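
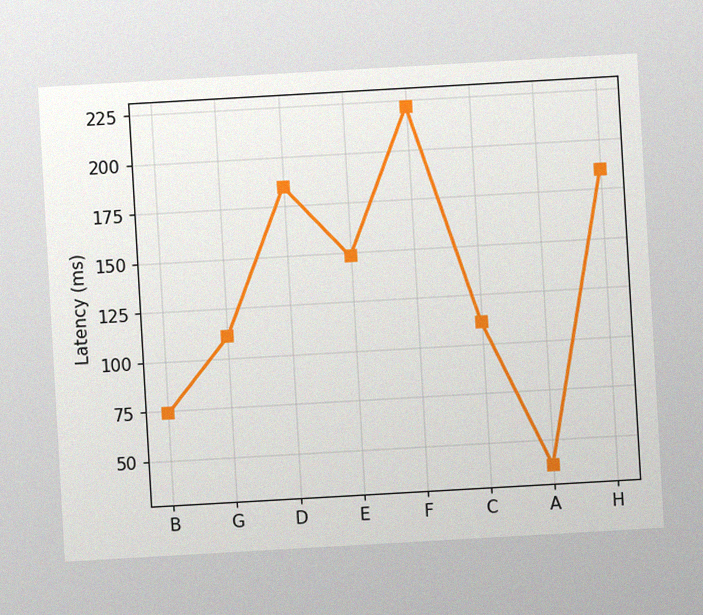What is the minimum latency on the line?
37ms

The chart is tilted about 3° counter-clockwise, with some photo noise. The lowest point is at A, and reading across to the y-axis gives 37ms.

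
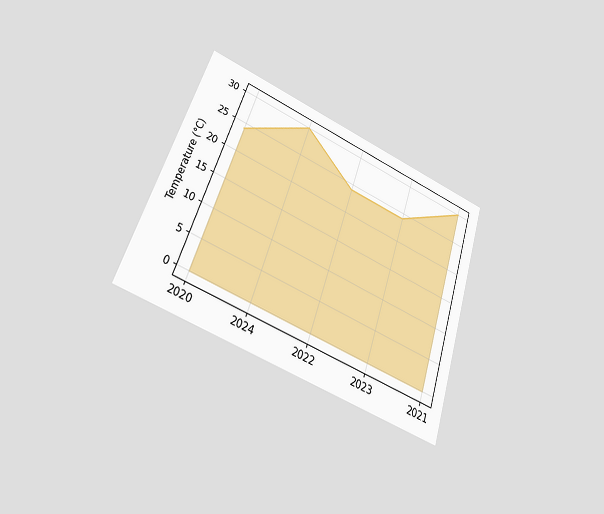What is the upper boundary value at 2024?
30°C

The chart is tilted about 19° clockwise and viewed at a slight angle. At 2024 the upper boundary is at 30°C.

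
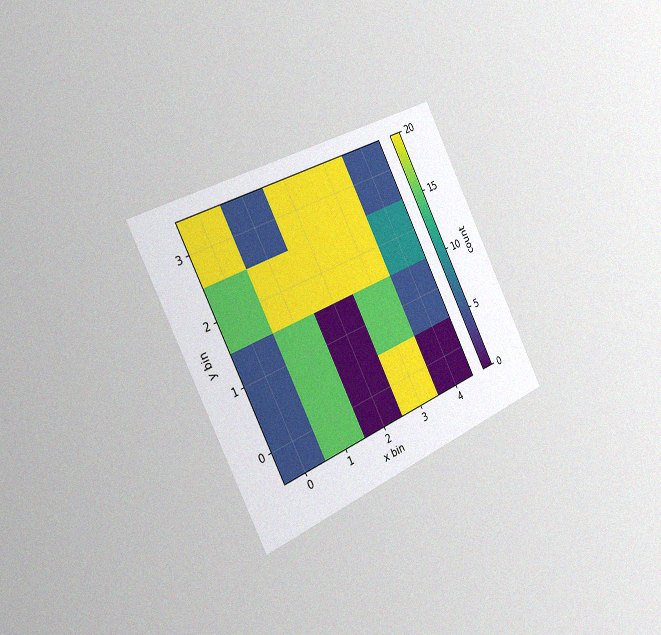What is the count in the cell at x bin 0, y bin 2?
The chart is tilted about 27° counter-clockwise and viewed slightly from the left, with some photo noise. Matching the cell (0, 2) against the colorbar gives 15.

15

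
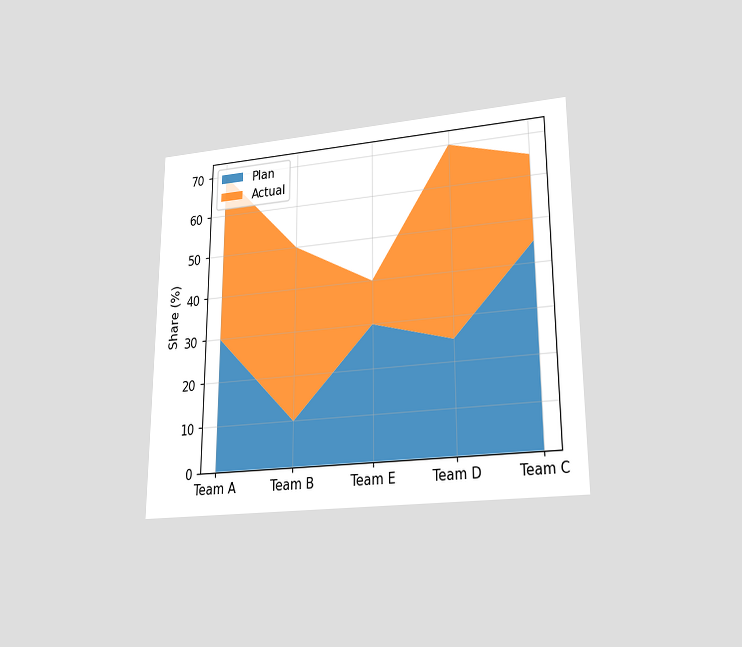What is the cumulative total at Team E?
The chart is viewed at a slight angle. The stacked total at Team E reaches 40%.

40%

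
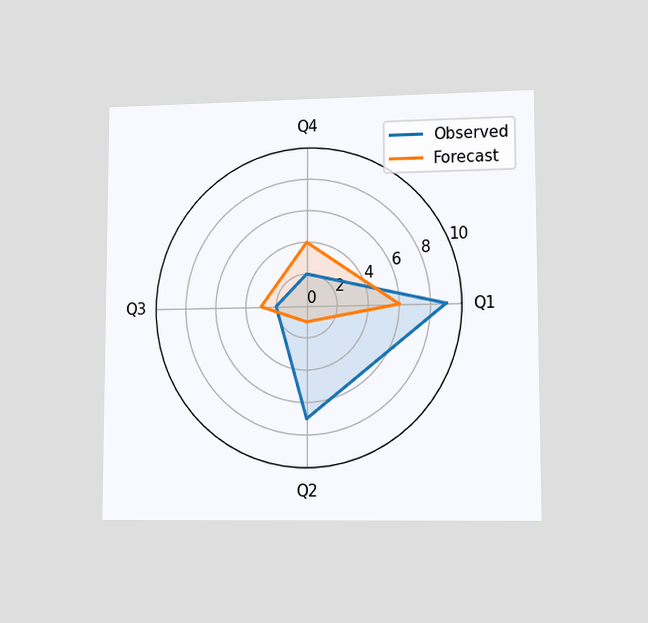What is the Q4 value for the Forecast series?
4

The chart is viewed at a slight angle. On the Q4 axis, Forecast reaches 4.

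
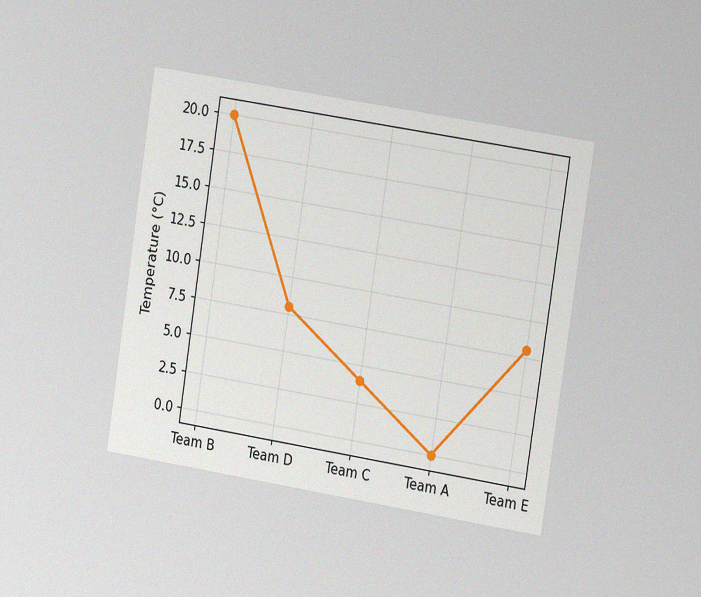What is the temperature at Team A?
The chart is tilted about 9° clockwise and viewed slightly from the right, with some photo noise. At Team A, the line is at 0°C.

0°C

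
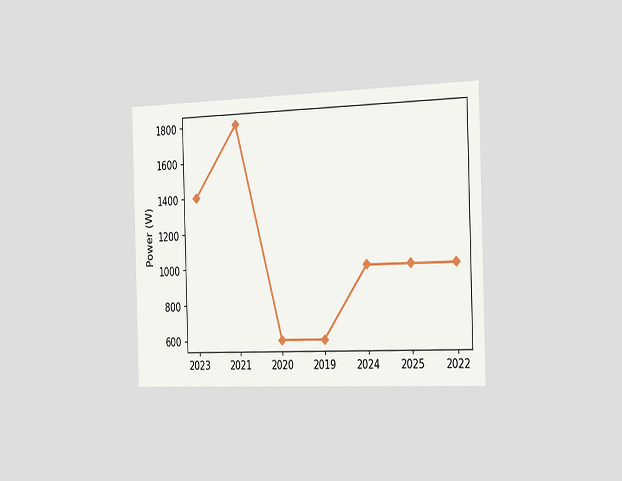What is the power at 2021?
1800W

The chart is viewed slightly from the right. At 2021, the line is at 1800W.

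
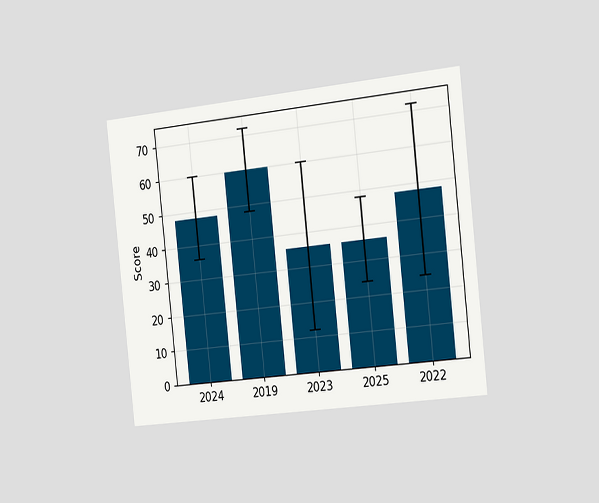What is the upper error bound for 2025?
The chart is tilted about 6° counter-clockwise and viewed slightly from the right. The 2025 bar's upper whisker reaches 48.

48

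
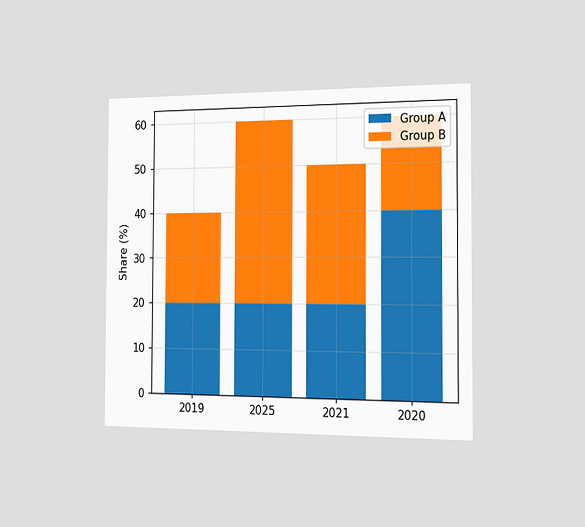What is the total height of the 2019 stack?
The chart is viewed slightly from the right. The 2019 stack's top reaches 40% on the y-axis.

40%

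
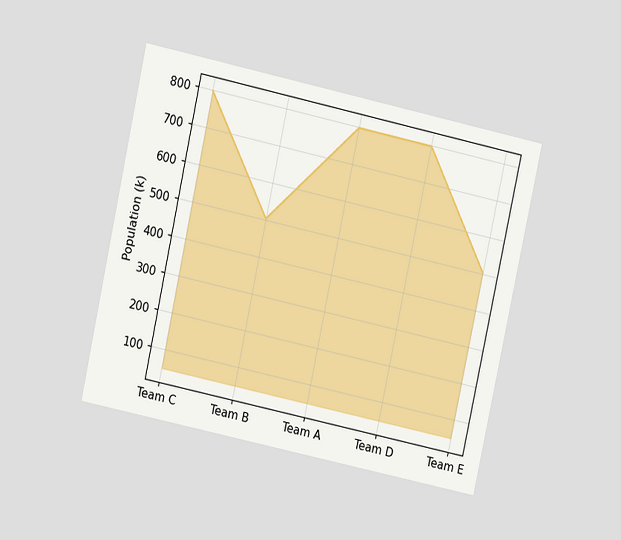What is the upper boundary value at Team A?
The chart is tilted about 12° clockwise and viewed at a slight angle. At Team A the upper boundary is at 798k.

798k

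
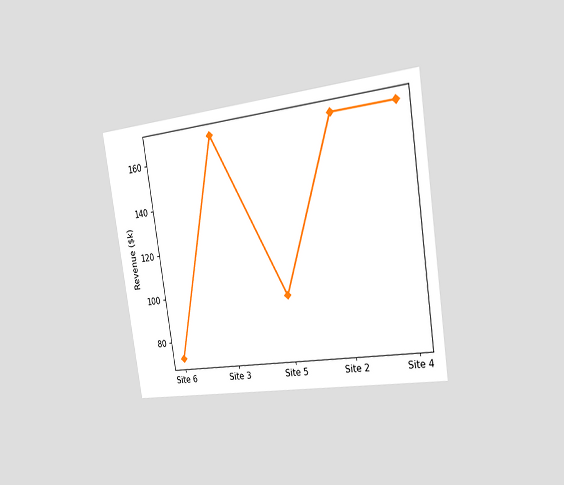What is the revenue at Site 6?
$72k

The chart is tilted about 8° counter-clockwise and viewed slightly from the right. At Site 6, the line is at $72k.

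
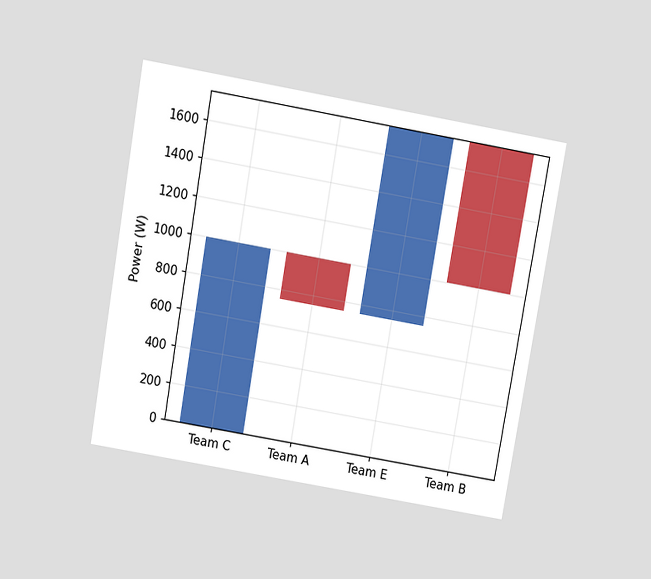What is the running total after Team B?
1000W

The chart is tilted about 10° clockwise and viewed slightly from above. After Team B the running total reaches 1000W.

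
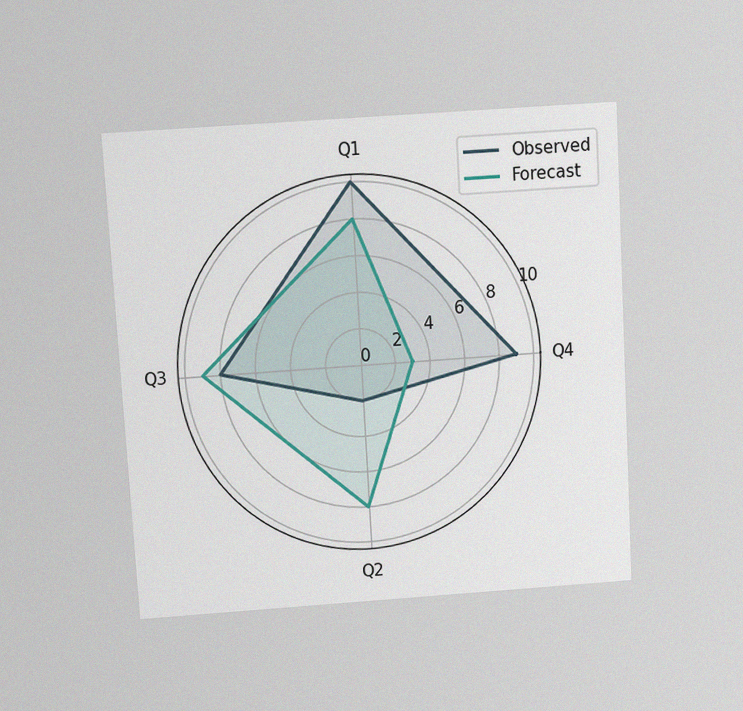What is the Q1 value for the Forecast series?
8

The chart is tilted about 3° counter-clockwise and viewed slightly from above, with some photo noise. On the Q1 axis, Forecast reaches 8.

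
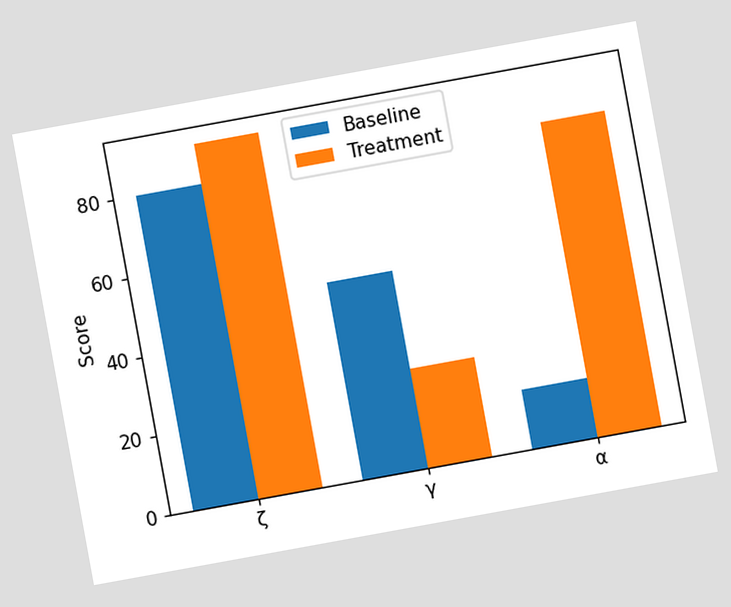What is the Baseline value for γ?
The chart is tilted about 10° counter-clockwise. The Baseline bar at γ reaches 50 on the y-axis.

50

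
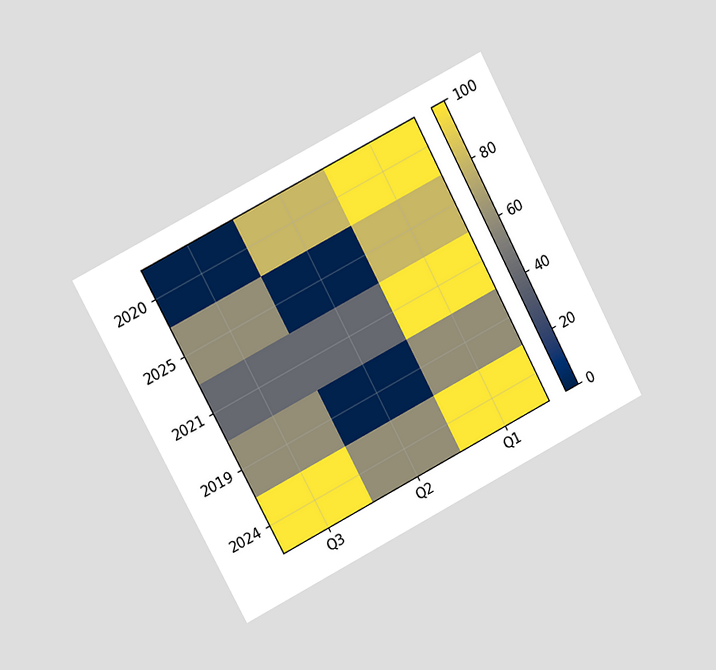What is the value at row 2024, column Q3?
The chart is tilted about 28° counter-clockwise and viewed at a slight angle. Matching cell (2024, Q3) against the colorbar gives 100.

100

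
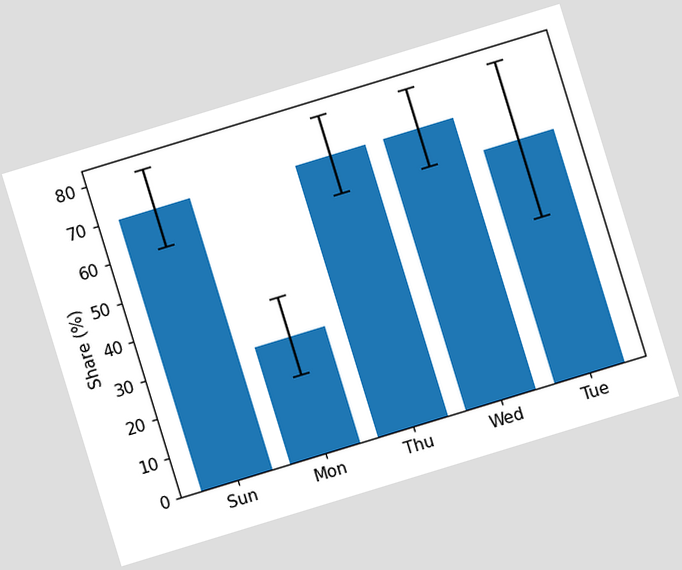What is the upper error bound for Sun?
80%

The chart is tilted about 17° counter-clockwise. The Sun bar's upper whisker reaches 80%.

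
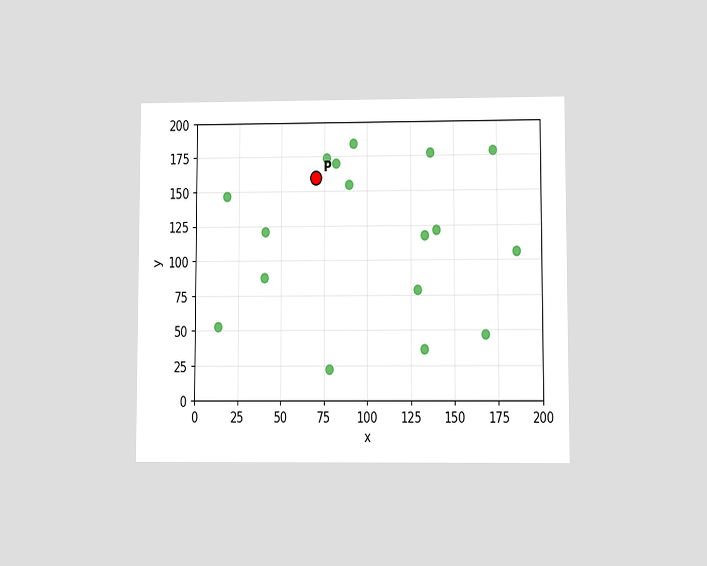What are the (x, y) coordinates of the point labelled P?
(70, 160)

The chart is viewed at a slight angle. Following the gridlines from P to each axis, P sits at (70, 160).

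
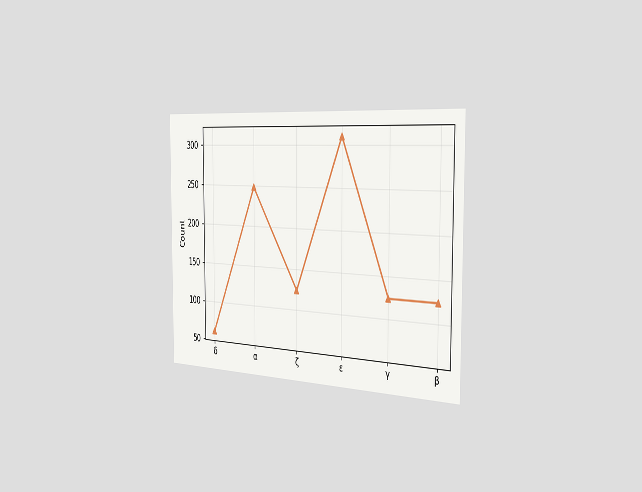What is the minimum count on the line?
The chart is viewed slightly from the right. The lowest point is at δ, and reading across to the y-axis gives 62.

62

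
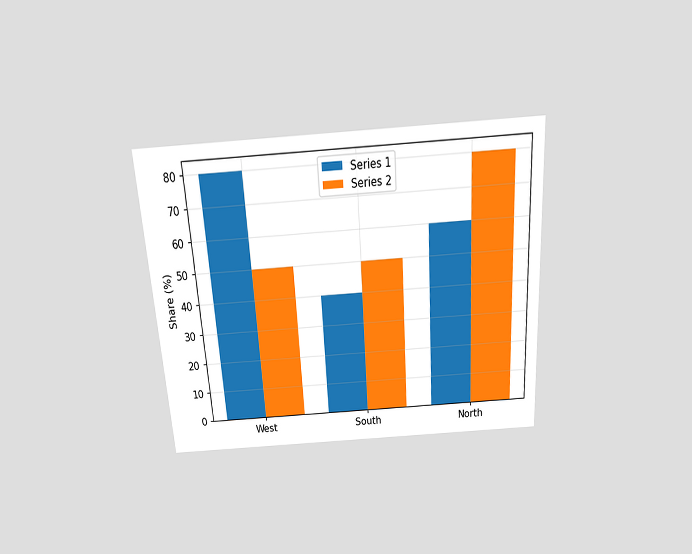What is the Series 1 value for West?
80%

The chart is tilted about 4° counter-clockwise and viewed slightly from above. The Series 1 bar at West reaches 80% on the y-axis.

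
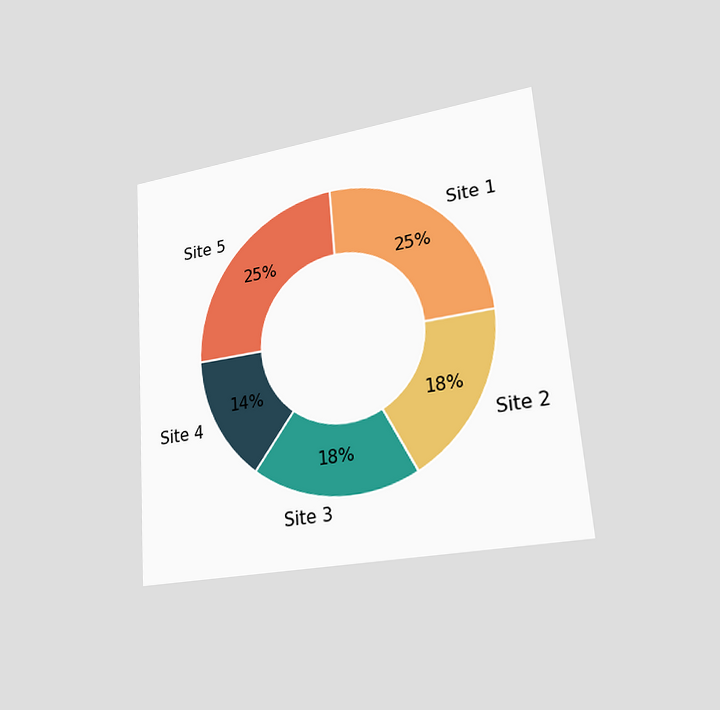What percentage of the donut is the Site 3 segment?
18%

The chart is tilted about 4° counter-clockwise and viewed slightly from the right. The Site 3 segment takes up 18% of the ring.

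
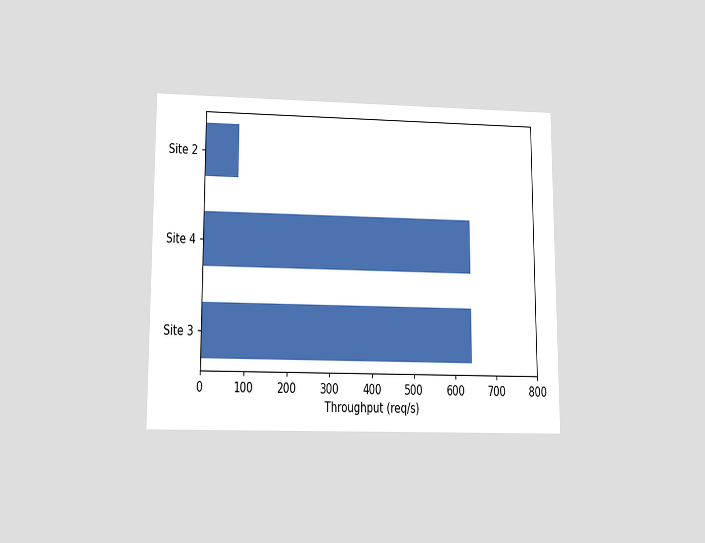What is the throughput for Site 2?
80req/s

The chart is viewed slightly from below. Reading along the chart's x-axis, the Site 2 bar reaches 80req/s.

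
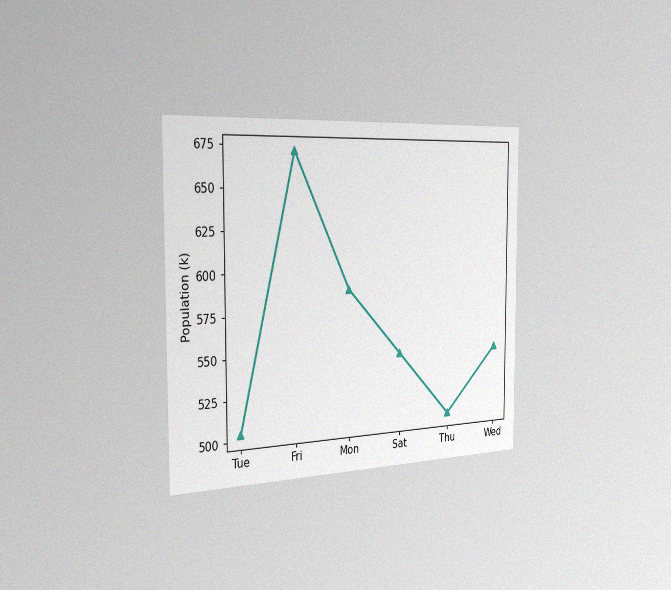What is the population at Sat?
The chart is viewed slightly from the left, with some photo noise. At Sat, the line is at 546k.

546k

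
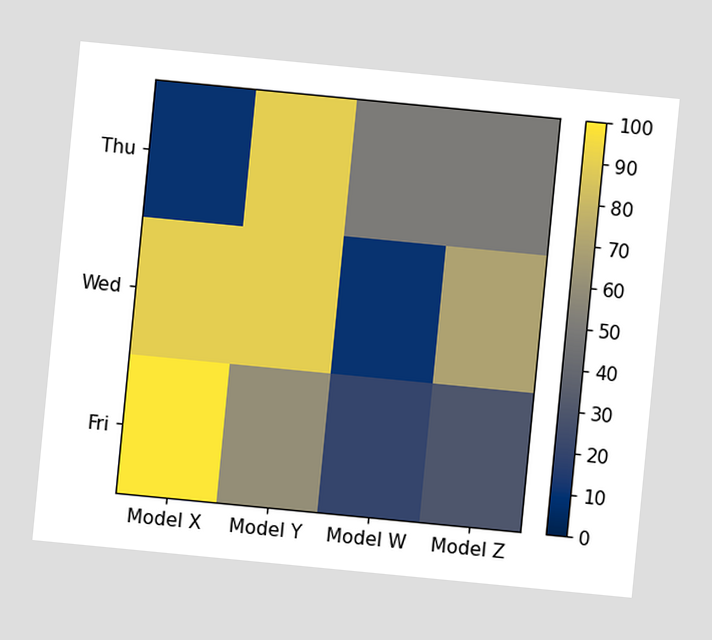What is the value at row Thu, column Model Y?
90

The chart is tilted about 6° clockwise. Matching cell (Thu, Model Y) against the colorbar gives 90.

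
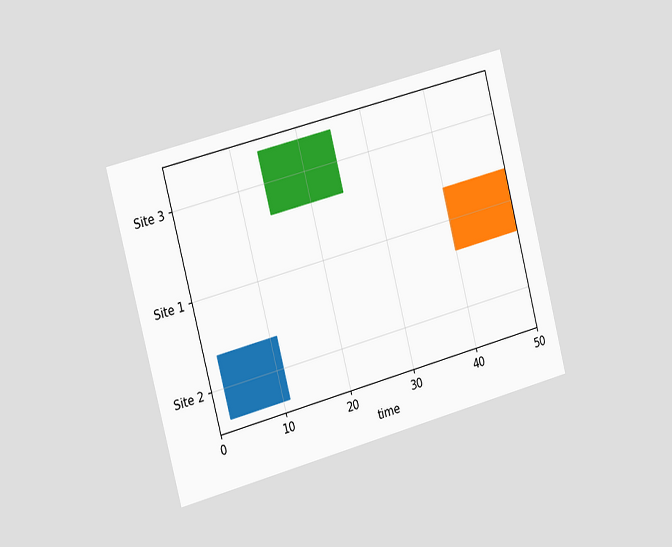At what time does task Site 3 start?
14

The chart is tilted about 15° counter-clockwise and viewed slightly from the left. The Site 3 bar begins at t=14.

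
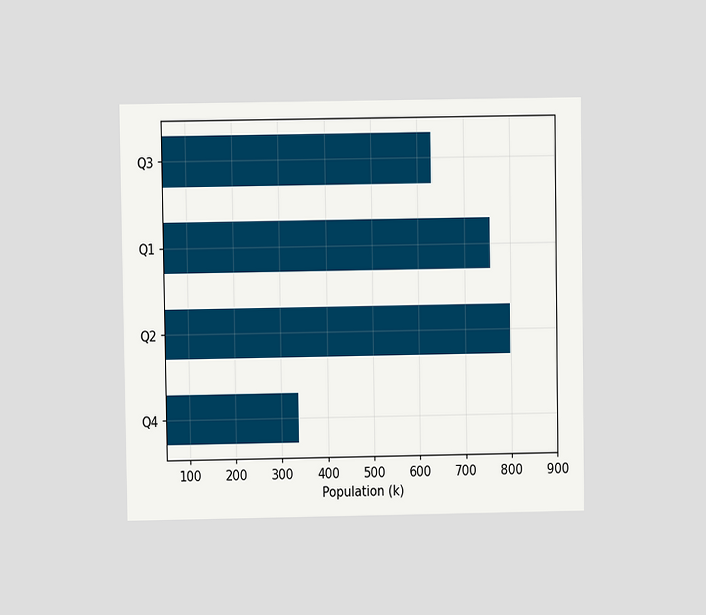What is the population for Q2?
The chart is viewed at a slight angle. Reading along the chart's x-axis, the Q2 bar reaches 798k.

798k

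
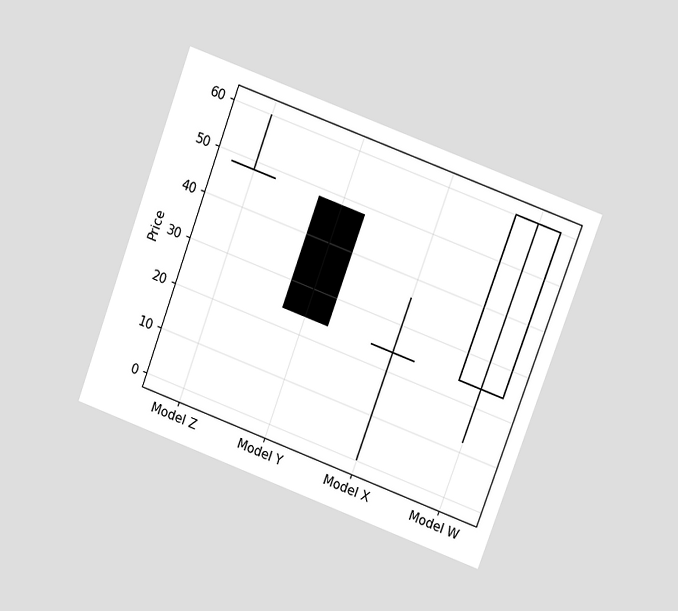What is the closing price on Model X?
24

The chart is tilted about 20° clockwise and viewed at a slight angle. The Model X candle closes at 24.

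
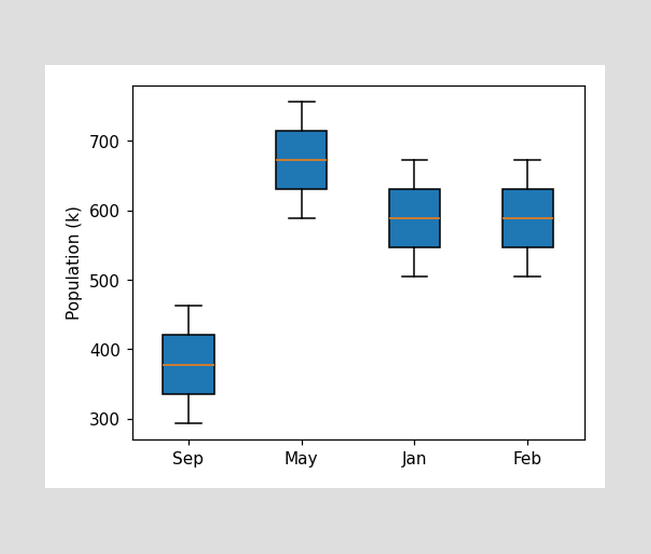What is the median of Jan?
588k

The median line in the Jan box sits at 588k.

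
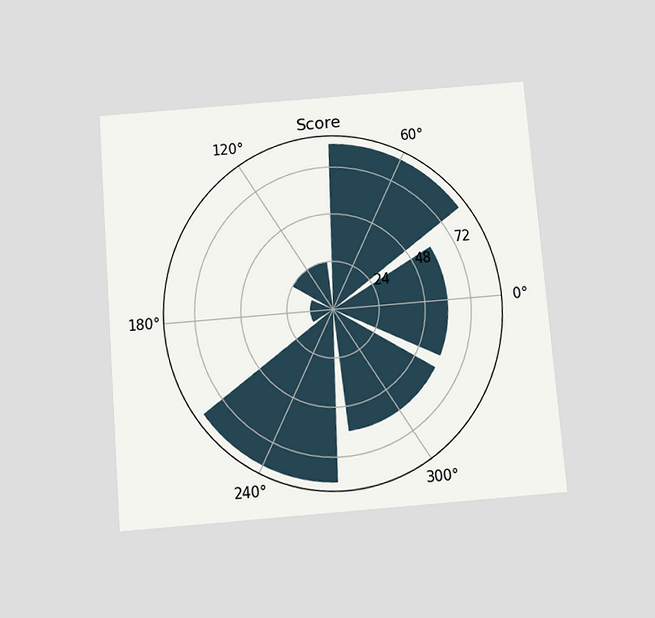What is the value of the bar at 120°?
The chart is tilted about 5° counter-clockwise and viewed slightly from below. The bar at 120° reaches 24 on the radial axis.

24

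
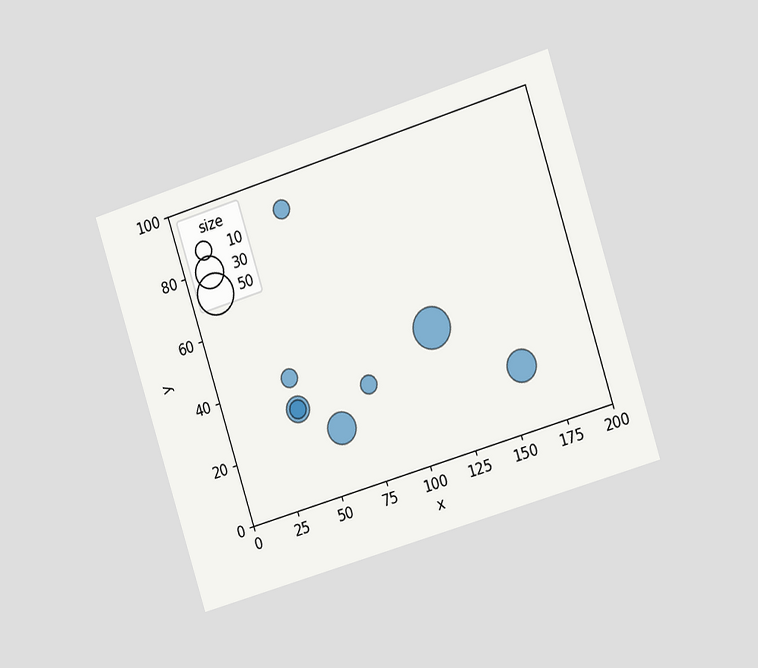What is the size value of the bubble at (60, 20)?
30

The chart is tilted about 18° counter-clockwise and viewed slightly from the right. Matching the bubble at (60, 20) against the size legend gives 30.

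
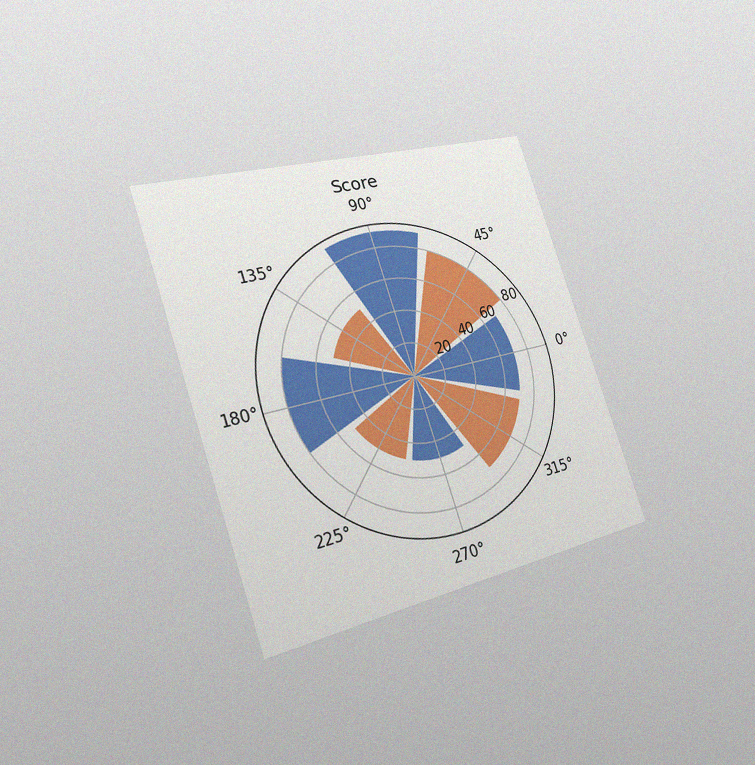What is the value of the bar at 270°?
50

The chart is tilted about 19° counter-clockwise and viewed slightly from the left, with some photo noise. The bar at 270° reaches 50 on the radial axis.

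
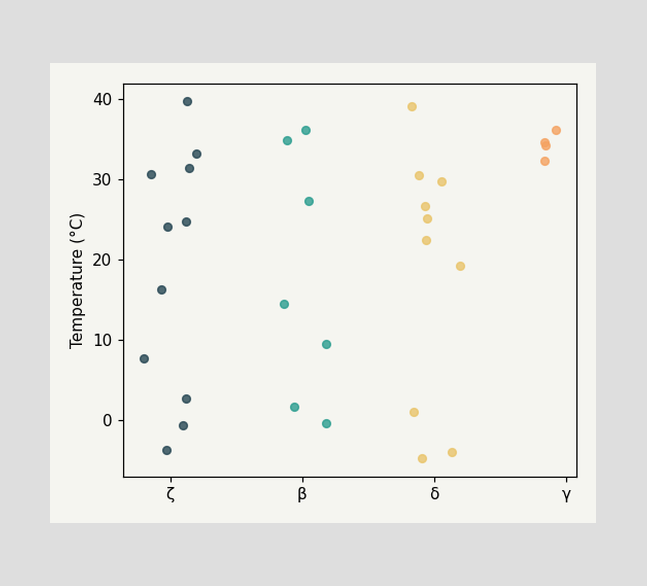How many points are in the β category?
Counting the markers in the β column gives 7.

7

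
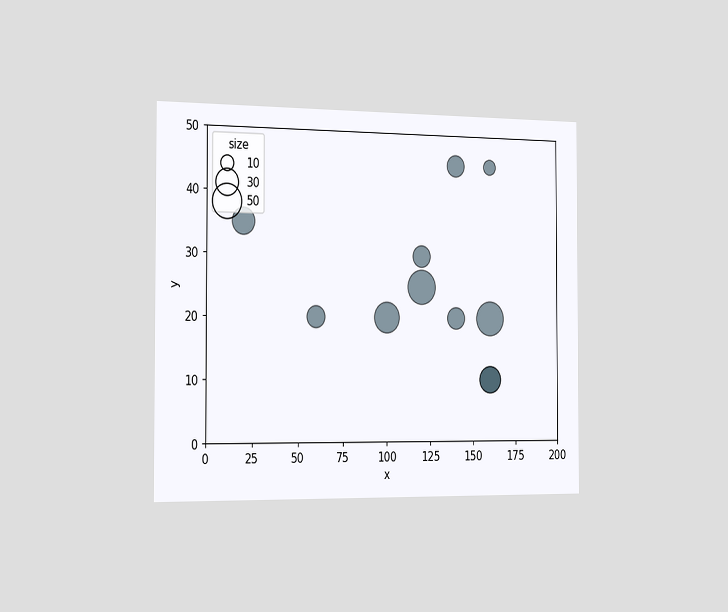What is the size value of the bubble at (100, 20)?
The chart is viewed slightly from the left. Matching the bubble at (100, 20) against the size legend gives 40.

40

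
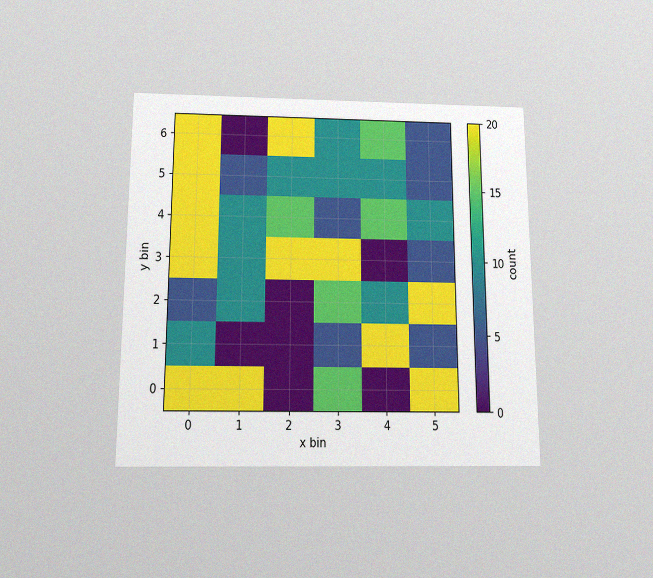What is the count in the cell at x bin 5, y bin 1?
5

The chart is viewed slightly from below, with some photo noise. Matching the cell (5, 1) against the colorbar gives 5.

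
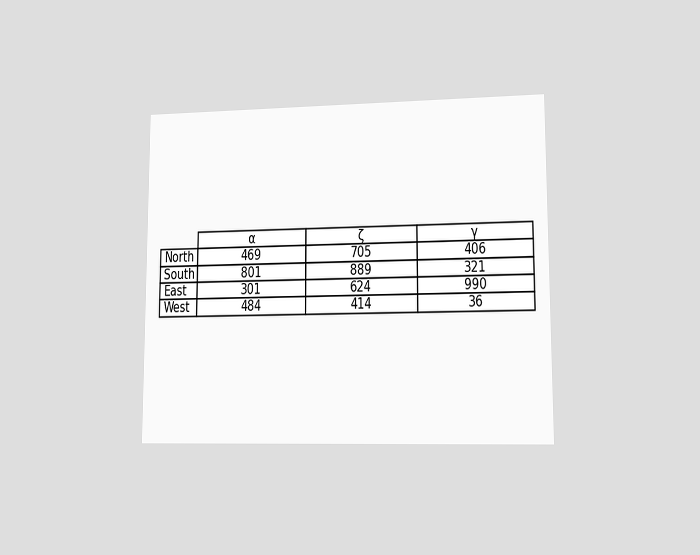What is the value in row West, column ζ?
414

The chart is viewed at a slight angle. The (West, ζ) cell reads 414.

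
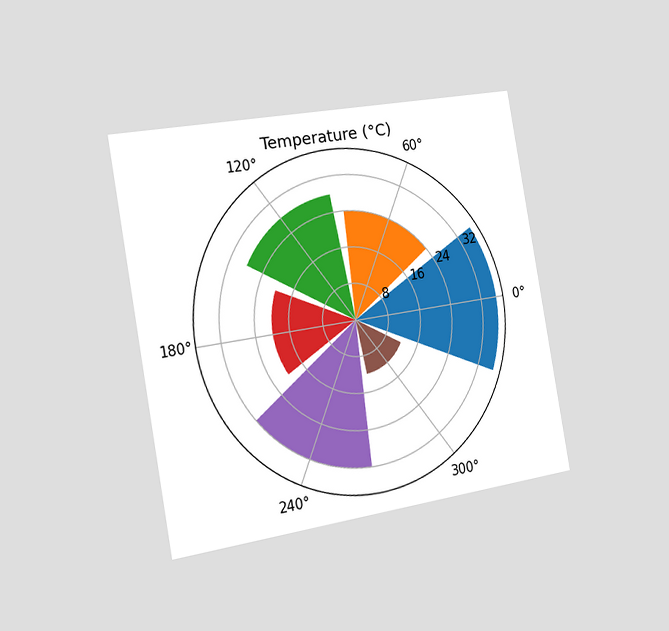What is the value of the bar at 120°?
The chart is tilted about 10° counter-clockwise and viewed slightly from the left. The bar at 120° reaches 28°C on the radial axis.

28°C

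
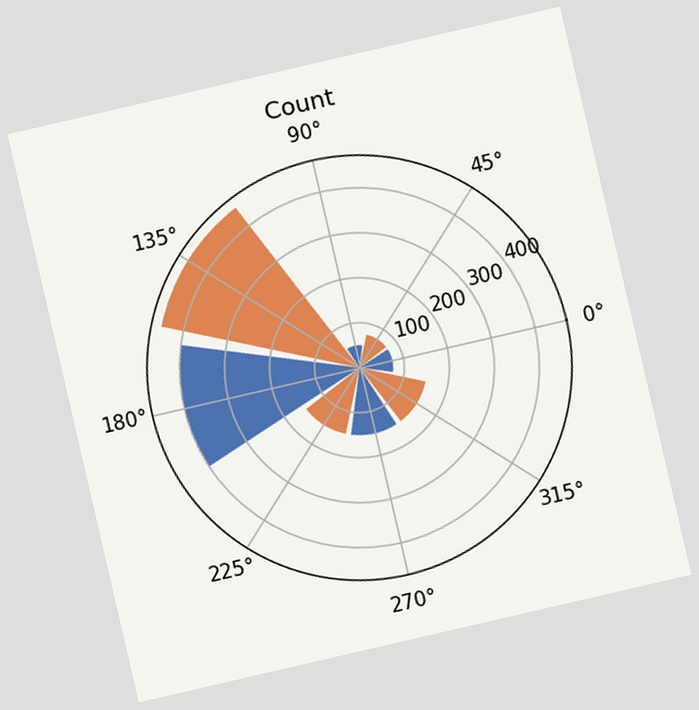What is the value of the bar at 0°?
The chart is tilted about 13° counter-clockwise. The bar at 0° reaches 75 on the radial axis.

75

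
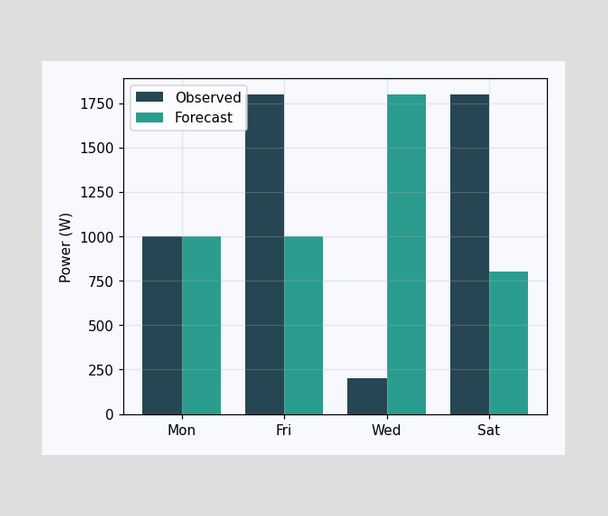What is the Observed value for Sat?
The Observed bar at Sat reaches 1800W on the y-axis.

1800W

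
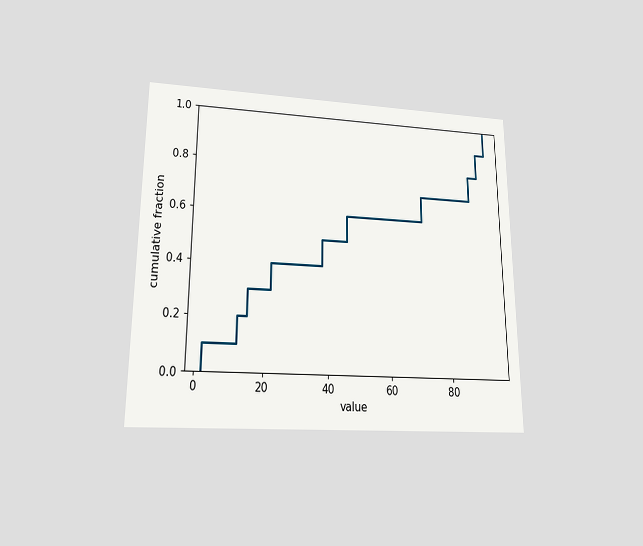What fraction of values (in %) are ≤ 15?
30%

The chart is viewed slightly from below. At x=15 the ECDF step is at 30%.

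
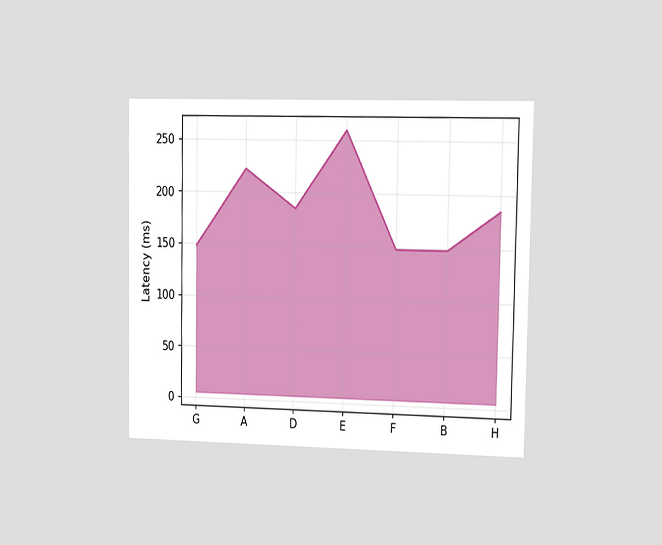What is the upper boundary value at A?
222ms

The chart is viewed at a slight angle. At A the upper boundary is at 222ms.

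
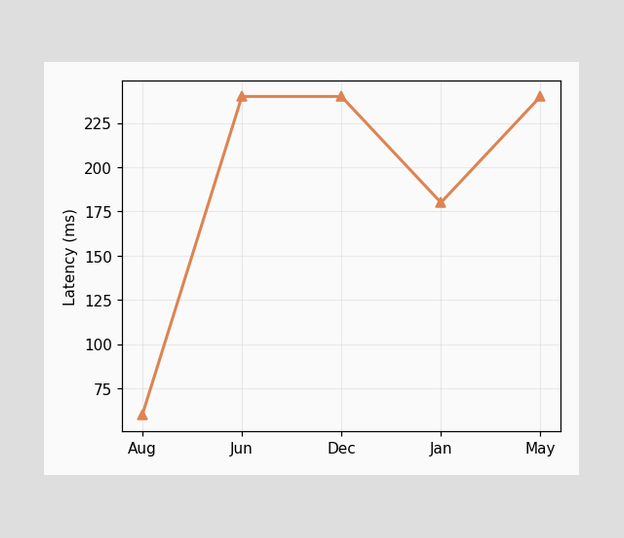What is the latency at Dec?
240ms

At Dec, the line is at 240ms.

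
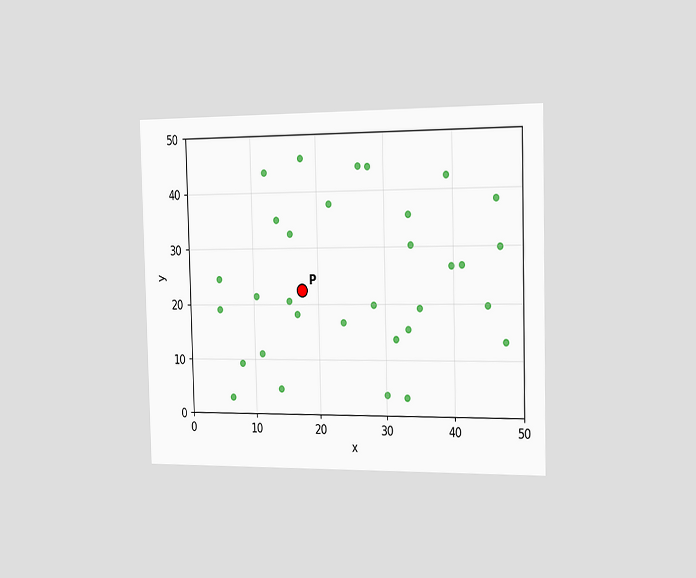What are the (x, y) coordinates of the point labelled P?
The chart is viewed slightly from the right. Following the gridlines from P to each axis, P sits at (17.5, 22.5).

(17.5, 22.5)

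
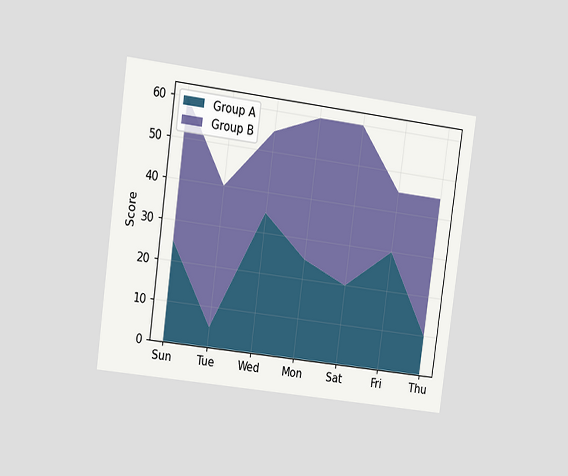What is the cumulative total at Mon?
60

The chart is tilted about 8° clockwise and viewed at a slight angle. The stacked total at Mon reaches 60.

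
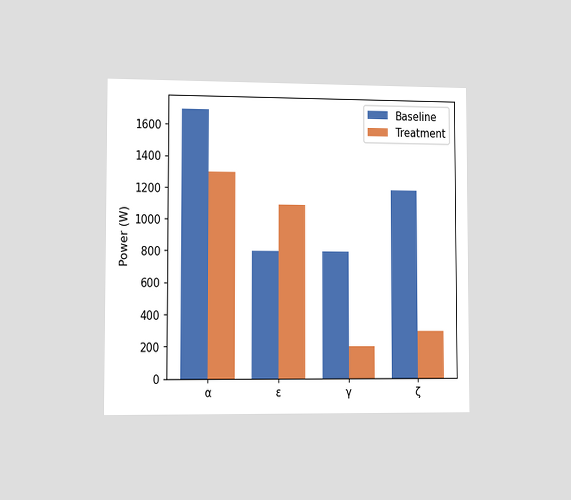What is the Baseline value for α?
The chart is viewed slightly from the left. The Baseline bar at α reaches 1700W on the y-axis.

1700W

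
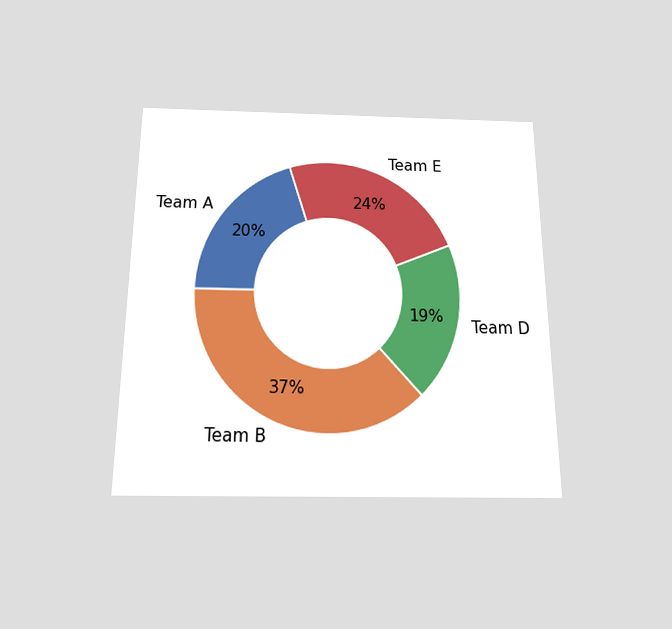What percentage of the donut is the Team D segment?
19%

The chart is viewed slightly from below. The Team D segment takes up 19% of the ring.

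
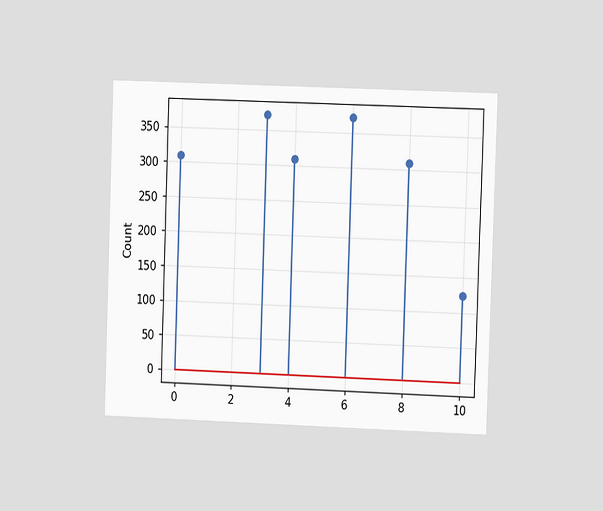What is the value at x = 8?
The chart is tilted about 2° clockwise and viewed at a slight angle. The stem at x=8 reaches 310.

310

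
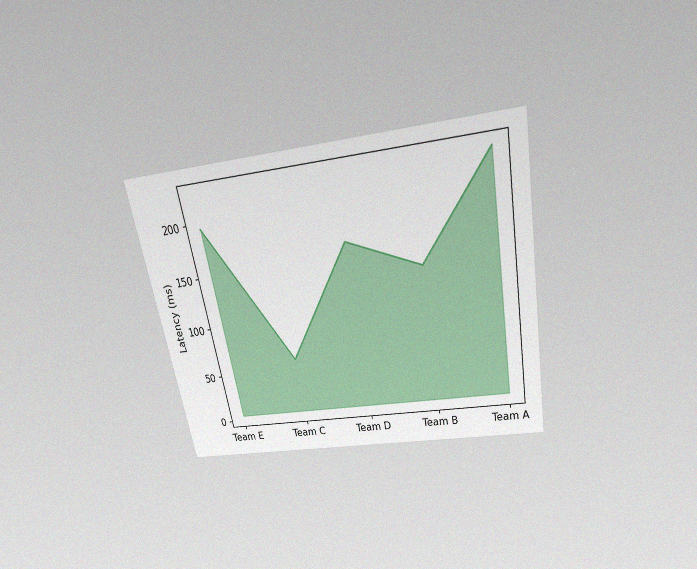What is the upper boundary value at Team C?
60ms

The chart is tilted about 11° counter-clockwise and viewed slightly from above, with some photo noise. At Team C the upper boundary is at 60ms.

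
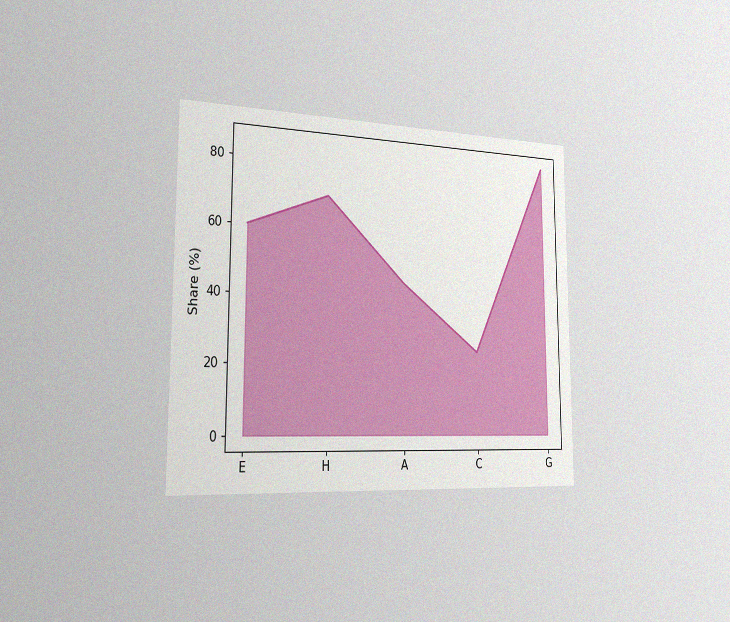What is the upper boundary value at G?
85%

The chart is viewed slightly from the left, with some photo noise. At G the upper boundary is at 85%.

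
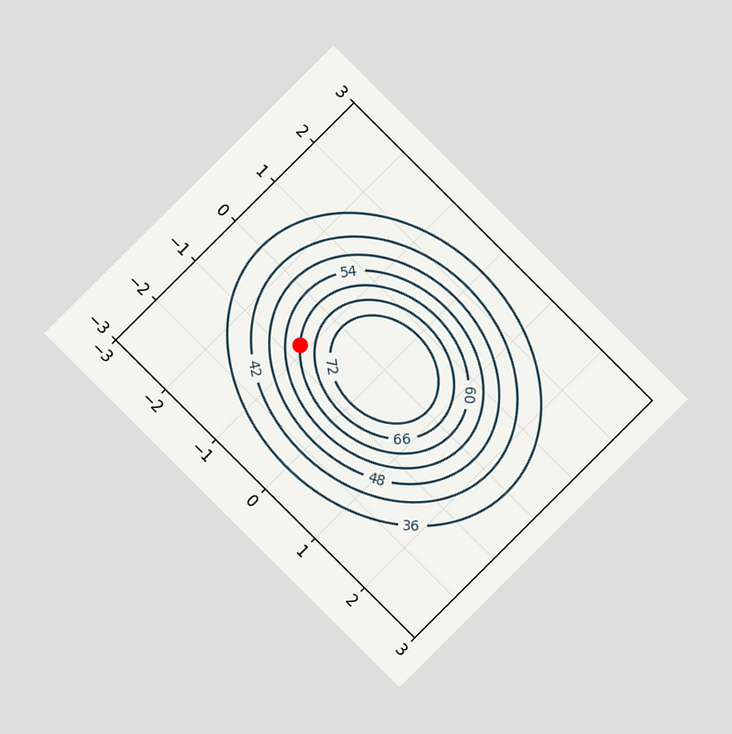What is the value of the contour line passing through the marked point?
60

The chart is tilted about 45° clockwise and viewed at a slight angle. The marked point sits on the contour labelled 60.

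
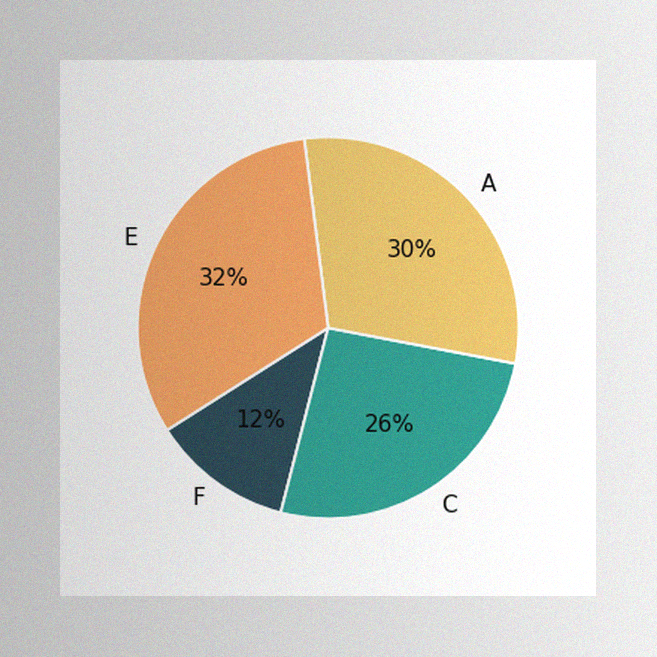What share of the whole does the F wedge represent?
The image has some photo noise and uneven lighting. The F slice takes up 12% of the pie.

12%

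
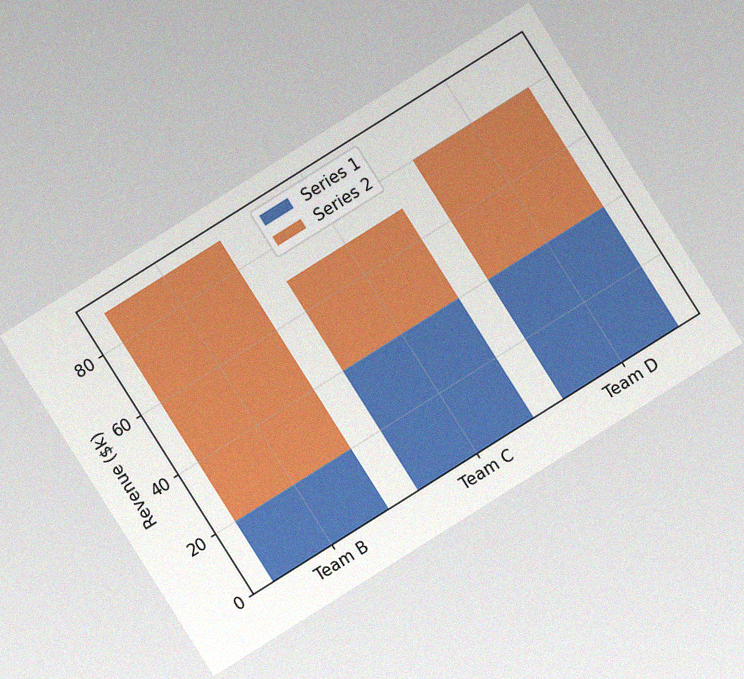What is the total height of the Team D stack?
$80k

The chart is tilted about 32° counter-clockwise, with some photo noise. The Team D stack's top reaches $80k on the y-axis.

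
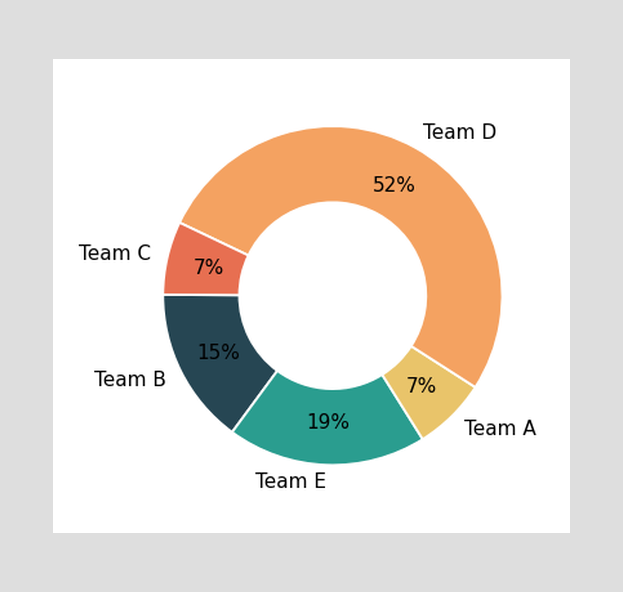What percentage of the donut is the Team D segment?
The Team D segment takes up 52% of the ring.

52%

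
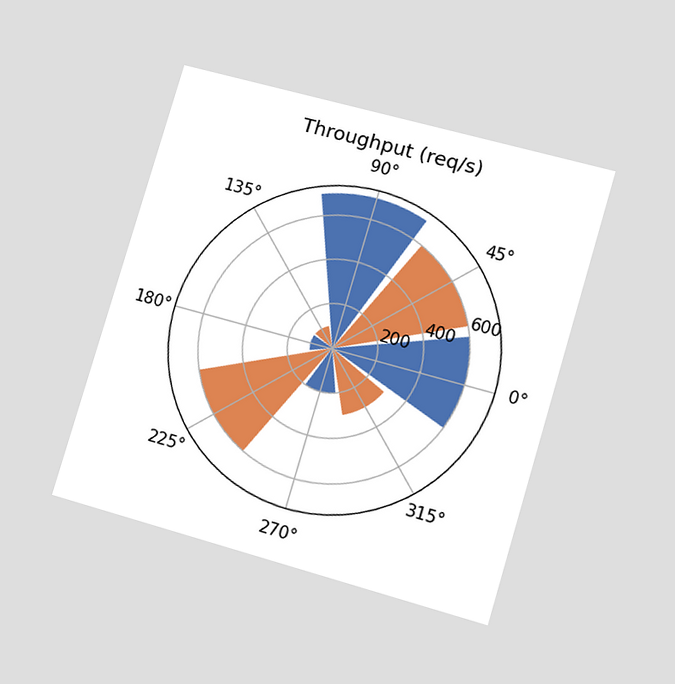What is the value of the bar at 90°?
700req/s

The chart is tilted about 16° clockwise and viewed at a slight angle. The bar at 90° reaches 700req/s on the radial axis.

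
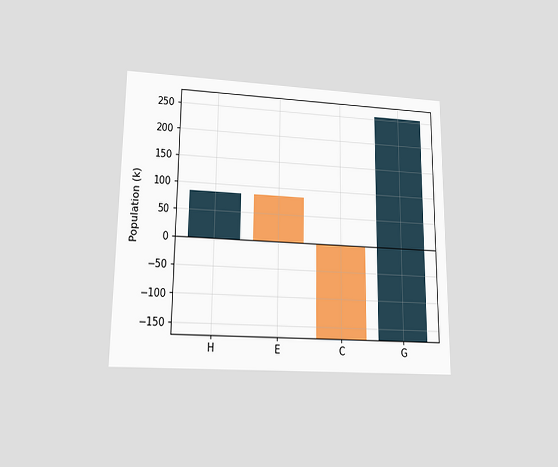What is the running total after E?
0k

The chart is viewed at a slight angle. After E the running total reaches 0k.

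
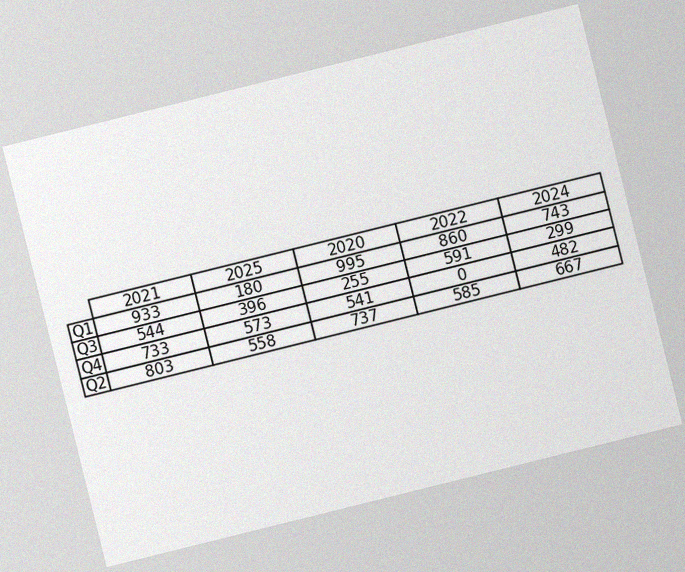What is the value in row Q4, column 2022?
0

The chart is tilted about 14° counter-clockwise, with some photo noise. The (Q4, 2022) cell reads 0.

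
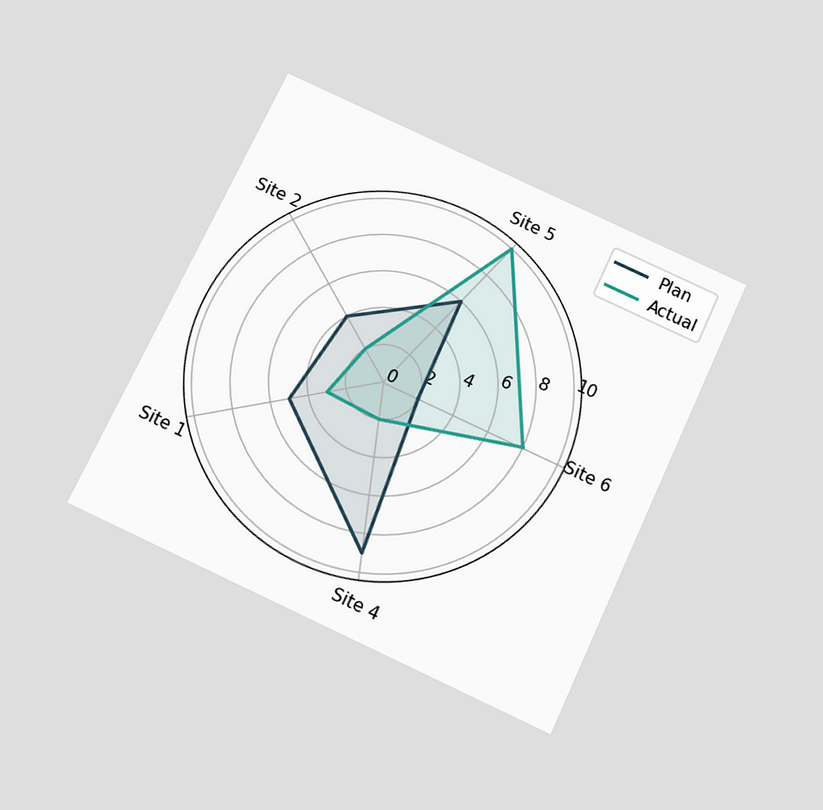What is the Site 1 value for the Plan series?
5

The chart is tilted about 25° clockwise and viewed slightly from below. On the Site 1 axis, Plan reaches 5.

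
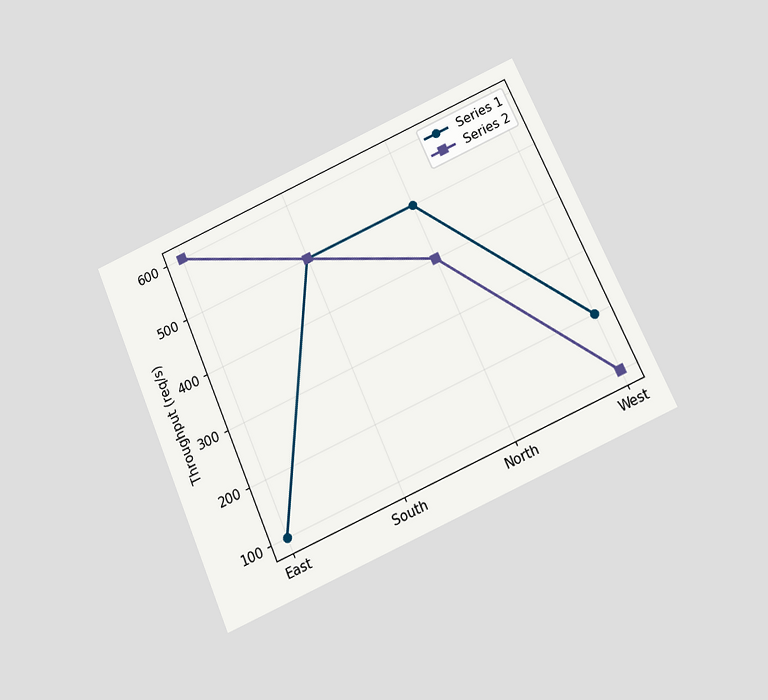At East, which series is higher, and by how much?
Series 2, by 500req/s

The chart is tilted about 24° counter-clockwise and viewed slightly from below. At East, Series 2 sits above the other line by 500req/s.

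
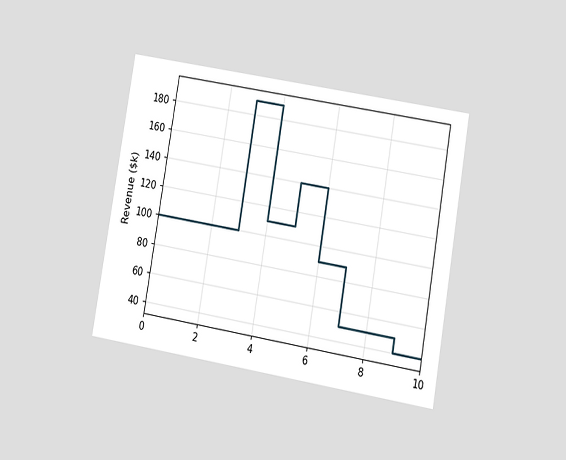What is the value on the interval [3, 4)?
$190k

The chart is tilted about 10° clockwise and viewed at a slight angle. On [3, 4) the step sits at $190k.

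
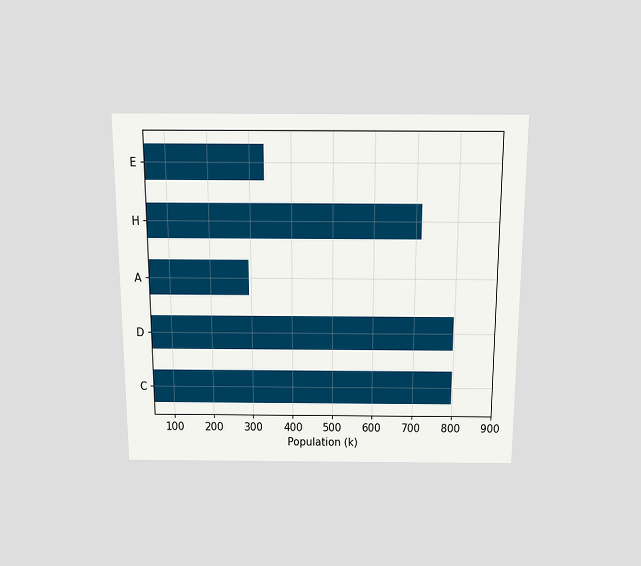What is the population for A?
The chart is viewed slightly from above. Reading along the chart's x-axis, the A bar reaches 294k.

294k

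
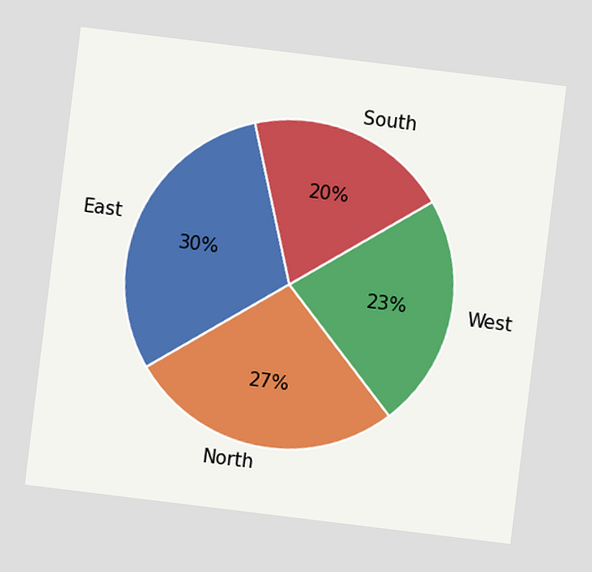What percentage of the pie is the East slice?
30%

The chart is tilted about 7° clockwise. The East slice takes up 30% of the pie.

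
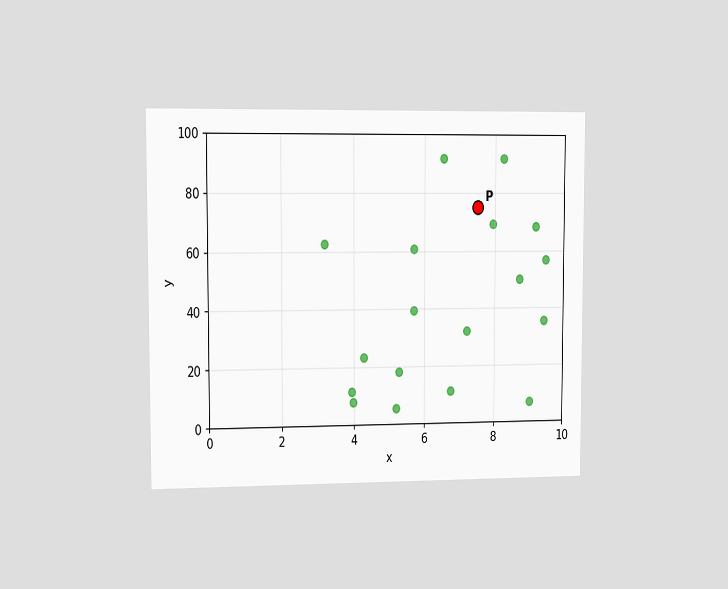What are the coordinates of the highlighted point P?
The chart is viewed slightly from the left. Following the gridlines from P to each axis, P sits at (7.5, 75).

(7.5, 75)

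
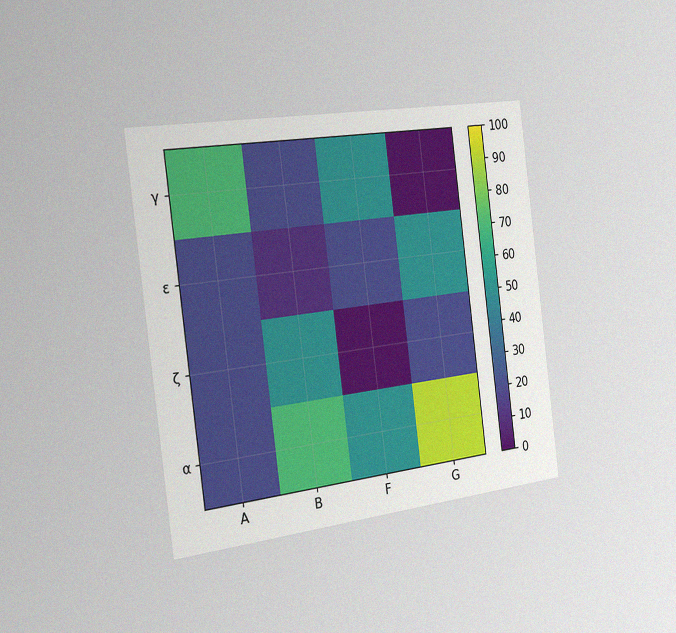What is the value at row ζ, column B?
50

The chart is tilted about 7° counter-clockwise and viewed slightly from the left, with some photo noise. Matching cell (ζ, B) against the colorbar gives 50.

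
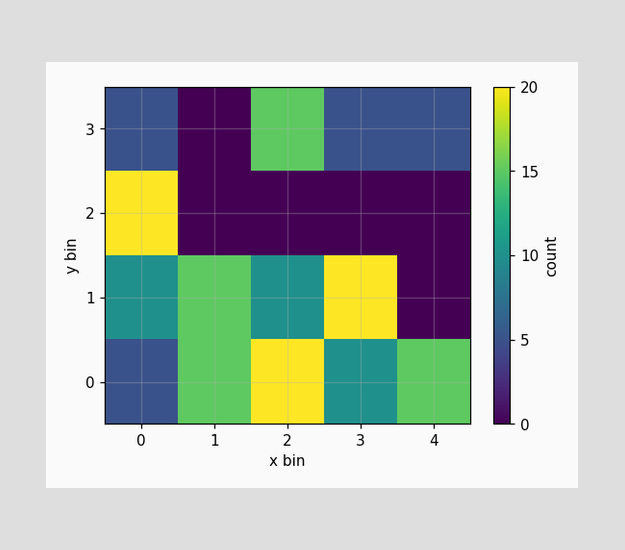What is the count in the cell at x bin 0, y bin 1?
10

Matching the cell (0, 1) against the colorbar gives 10.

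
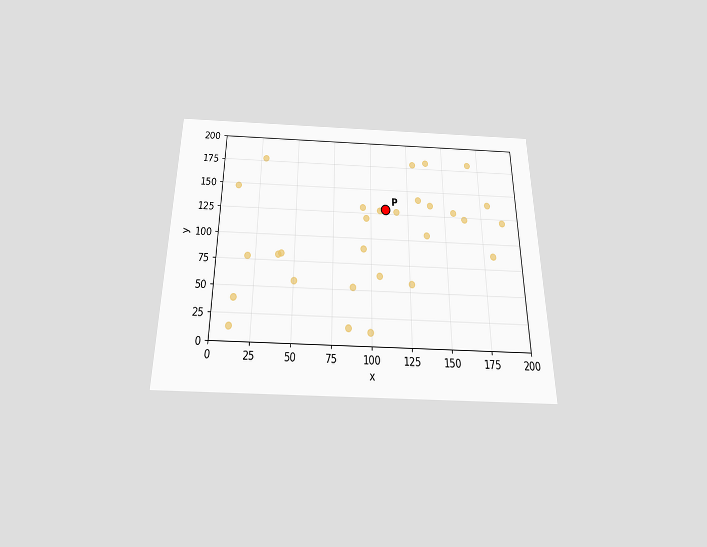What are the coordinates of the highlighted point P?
(110, 130)

The chart is viewed slightly from below. Following the gridlines from P to each axis, P sits at (110, 130).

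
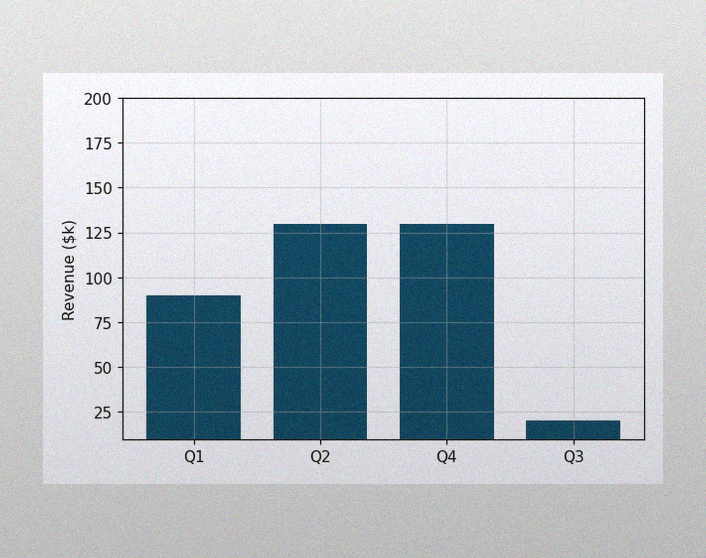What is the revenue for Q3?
The image has some photo noise and uneven lighting. Reading along the chart's y-axis, the Q3 bar reaches $20k.

$20k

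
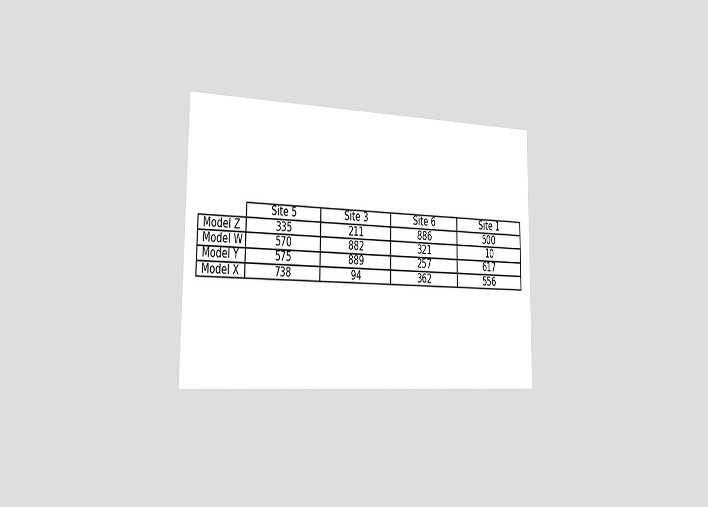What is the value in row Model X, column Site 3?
The chart is viewed slightly from the left. The (Model X, Site 3) cell reads 94.

94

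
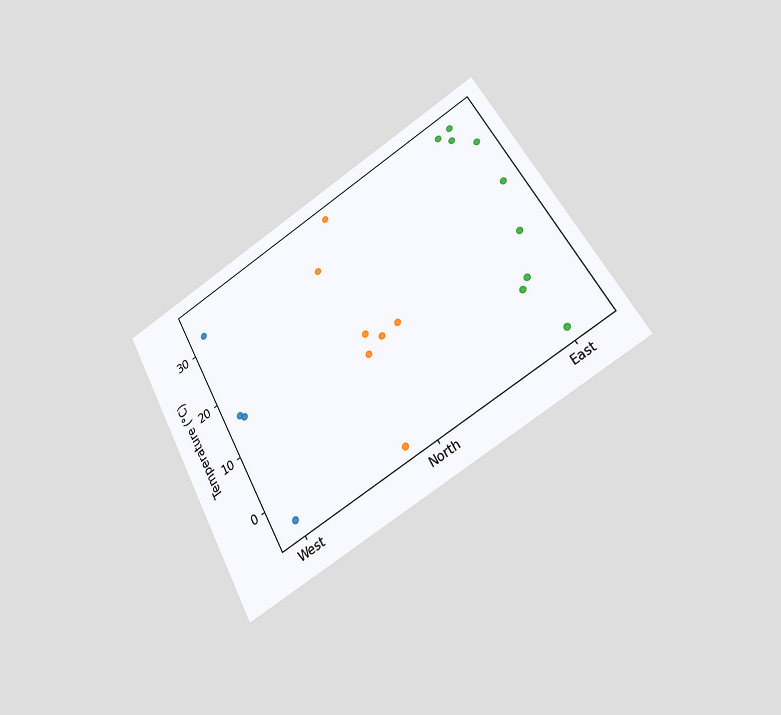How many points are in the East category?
9

The chart is tilted about 29° counter-clockwise and viewed at a slight angle. Counting the markers in the East column gives 9.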